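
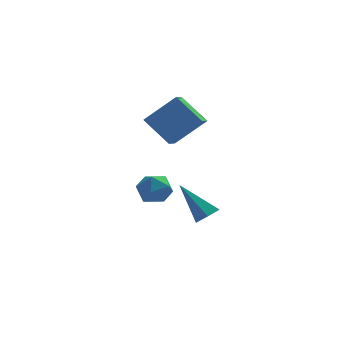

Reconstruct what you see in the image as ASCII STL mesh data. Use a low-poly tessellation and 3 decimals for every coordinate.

solid 
facet normal 0.567 -0.373 -0.734
outer loop
vertex 4.112 -2.963 0.034
vertex 3.602 -3.412 -0.132
vertex 3.625 -2.781 -0.435
endloop
endfacet
facet normal 0.261 0.960 0.101
outer loop
vertex 4.112 -2.963 0.034
vertex 3.625 -2.781 -0.435
vertex 2.438 -2.648 1.372
endloop
endfacet
facet normal 0.568 -0.373 -0.734
outer loop
vertex 3.625 -2.781 -0.435
vertex 3.602 -3.412 -0.132
vertex 3.115 -3.231 -0.601
endloop
endfacet
facet normal -0.529 0.747 -0.402
outer loop
vertex 3.625 -2.781 -0.435
vertex 3.115 -3.231 -0.601
vertex 2.438 -2.648 1.372
endloop
endfacet
facet normal 0.568 -0.372 -0.734
outer loop
vertex 3.115 -3.231 -0.601
vertex 3.602 -3.412 -0.132
vertex 3.092 -3.861 -0.299
endloop
endfacet
facet normal -0.950 -0.106 -0.294
outer loop
vertex 3.115 -3.231 -0.601
vertex 3.092 -3.861 -0.299
vertex 2.438 -2.648 1.372
endloop
endfacet
facet normal 0.568 -0.372 -0.734
outer loop
vertex 3.092 -3.861 -0.299
vertex 3.602 -3.412 -0.132
vertex 3.579 -4.043 0.17
endloop
endfacet
facet normal -0.583 -0.749 0.315
outer loop
vertex 3.092 -3.861 -0.299
vertex 3.579 -4.043 0.17
vertex 2.438 -2.648 1.372
endloop
endfacet
facet normal 0.567 -0.372 -0.735
outer loop
vertex 3.579 -4.043 0.17
vertex 3.602 -3.412 -0.132
vertex 4.089 -3.594 0.336
endloop
endfacet
facet normal 0.206 -0.537 0.818
outer loop
vertex 3.579 -4.043 0.17
vertex 4.089 -3.594 0.336
vertex 2.438 -2.648 1.372
endloop
endfacet
facet normal 0.567 -0.372 -0.735
outer loop
vertex 4.089 -3.594 0.336
vertex 3.602 -3.412 -0.132
vertex 4.112 -2.963 0.034
endloop
endfacet
facet normal 0.628 0.317 0.711
outer loop
vertex 4.089 -3.594 0.336
vertex 4.112 -2.963 0.034
vertex 2.438 -2.648 1.372
endloop
endfacet
facet normal -0.617 0.464 0.636
outer loop
vertex 2.429 1.34 4.998
vertex 2.72 2.242 4.622
vertex 0.976 1.249 3.656
endloop
endfacet
facet normal -0.285 -0.885 0.369
outer loop
vertex 2.08 0.418 2.518
vertex 2.429 1.34 4.998
vertex 0.976 1.249 3.656
endloop
endfacet
facet normal -0.617 0.464 0.636
outer loop
vertex 0.976 1.249 3.656
vertex 2.72 2.242 4.622
vertex 1.267 2.151 3.28
endloop
endfacet
facet normal -0.734 -0.046 -0.678
outer loop
vertex 1.267 2.151 3.28
vertex 2.08 0.418 2.518
vertex 0.976 1.249 3.656
endloop
endfacet
facet normal 0.734 0.046 0.678
outer loop
vertex 2.429 1.34 4.998
vertex 3.824 1.411 3.484
vertex 2.72 2.242 4.622
endloop
endfacet
facet normal -0.285 -0.885 0.369
outer loop
vertex 3.533 0.509 3.86
vertex 2.429 1.34 4.998
vertex 2.08 0.418 2.518
endloop
endfacet
facet normal 0.734 0.046 0.678
outer loop
vertex 3.533 0.509 3.86
vertex 3.824 1.411 3.484
vertex 2.429 1.34 4.998
endloop
endfacet
facet normal 0.285 0.885 -0.369
outer loop
vertex 2.72 2.242 4.622
vertex 3.824 1.411 3.484
vertex 1.267 2.151 3.28
endloop
endfacet
facet normal -0.734 -0.046 -0.678
outer loop
vertex 2.371 1.32 2.142
vertex 2.08 0.418 2.518
vertex 1.267 2.151 3.28
endloop
endfacet
facet normal 0.285 0.885 -0.369
outer loop
vertex 1.267 2.151 3.28
vertex 3.824 1.411 3.484
vertex 2.371 1.32 2.142
endloop
endfacet
facet normal 0.617 -0.464 -0.636
outer loop
vertex 2.371 1.32 2.142
vertex 3.533 0.509 3.86
vertex 2.08 0.418 2.518
endloop
endfacet
facet normal 0.617 -0.464 -0.636
outer loop
vertex 3.824 1.411 3.484
vertex 3.533 0.509 3.86
vertex 2.371 1.32 2.142
endloop
endfacet
facet normal -0.009 0.399 0.917
outer loop
vertex 1.067 3.079 -0.759
vertex 1.355 2.243 -0.393
vertex 2.001 2.892 -0.669
endloop
endfacet
facet normal 0.138 0.894 0.425
outer loop
vertex 1.067 3.079 -0.759
vertex 2.001 2.892 -0.669
vertex 1.672 3.319 -1.46
endloop
endfacet
facet normal -0.405 0.914 -0.036
outer loop
vertex 1.067 3.079 -0.759
vertex 1.672 3.319 -1.46
vertex 0.822 2.934 -1.672
endloop
endfacet
facet normal -0.887 0.430 0.170
outer loop
vertex 1.067 3.079 -0.759
vertex 0.822 2.934 -1.672
vertex 0.626 2.269 -1.012
endloop
endfacet
facet normal -0.641 0.112 0.759
outer loop
vertex 1.067 3.079 -0.759
vertex 0.626 2.269 -1.012
vertex 1.355 2.243 -0.393
endloop
endfacet
facet normal 0.722 0.688 0.071
outer loop
vertex 1.672 3.319 -1.46
vertex 2.001 2.892 -0.669
vertex 2.334 2.631 -1.528
endloop
endfacet
facet normal 0.485 -0.114 0.867
outer loop
vertex 2.001 2.892 -0.669
vertex 1.355 2.243 -0.393
vertex 2.138 1.966 -0.868
endloop
endfacet
facet normal -0.539 -0.579 0.611
outer loop
vertex 1.355 2.243 -0.393
vertex 0.626 2.269 -1.012
vertex 1.288 1.581 -1.08
endloop
endfacet
facet normal -0.937 -0.065 -0.344
outer loop
vertex 0.626 2.269 -1.012
vertex 0.822 2.934 -1.672
vertex 0.959 2.008 -1.871
endloop
endfacet
facet normal -0.157 0.719 -0.677
outer loop
vertex 0.822 2.934 -1.672
vertex 1.672 3.319 -1.46
vertex 1.605 2.657 -2.147
endloop
endfacet
facet normal 0.887 -0.430 -0.170
outer loop
vertex 1.893 1.821 -1.781
vertex 2.334 2.631 -1.528
vertex 2.138 1.966 -0.868
endloop
endfacet
facet normal 0.405 -0.914 0.036
outer loop
vertex 1.893 1.821 -1.781
vertex 2.138 1.966 -0.868
vertex 1.288 1.581 -1.08
endloop
endfacet
facet normal -0.138 -0.894 -0.425
outer loop
vertex 1.893 1.821 -1.781
vertex 1.288 1.581 -1.08
vertex 0.959 2.008 -1.871
endloop
endfacet
facet normal 0.009 -0.399 -0.917
outer loop
vertex 1.893 1.821 -1.781
vertex 0.959 2.008 -1.871
vertex 1.605 2.657 -2.147
endloop
endfacet
facet normal 0.641 -0.112 -0.759
outer loop
vertex 1.893 1.821 -1.781
vertex 1.605 2.657 -2.147
vertex 2.334 2.631 -1.528
endloop
endfacet
facet normal 0.937 0.065 0.344
outer loop
vertex 2.138 1.966 -0.868
vertex 2.334 2.631 -1.528
vertex 2.001 2.892 -0.669
endloop
endfacet
facet normal 0.157 -0.719 0.677
outer loop
vertex 1.288 1.581 -1.08
vertex 2.138 1.966 -0.868
vertex 1.355 2.243 -0.393
endloop
endfacet
facet normal -0.722 -0.688 -0.071
outer loop
vertex 0.959 2.008 -1.871
vertex 1.288 1.581 -1.08
vertex 0.626 2.269 -1.012
endloop
endfacet
facet normal -0.485 0.114 -0.867
outer loop
vertex 1.605 2.657 -2.147
vertex 0.959 2.008 -1.871
vertex 0.822 2.934 -1.672
endloop
endfacet
facet normal 0.539 0.579 -0.611
outer loop
vertex 2.334 2.631 -1.528
vertex 1.605 2.657 -2.147
vertex 1.672 3.319 -1.46
endloop
endfacet

endsolid


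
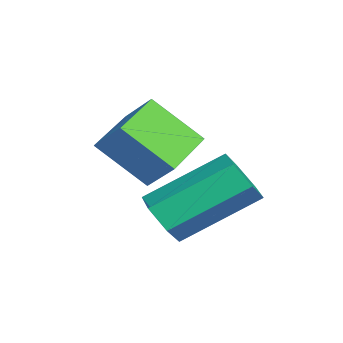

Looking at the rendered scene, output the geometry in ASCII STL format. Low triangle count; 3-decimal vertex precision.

solid 
facet normal 0.091 -0.840 -0.535
outer loop
vertex 1.581 -2.83 -1.045
vertex 0.875 -2.907 -1.044
vertex 1.191 -2.542 -1.564
endloop
endfacet
facet normal 0.831 0.359 -0.425
outer loop
vertex 1.581 -2.83 -1.045
vertex 1.191 -2.542 -1.564
vertex 1.391 -1.057 0.082
endloop
endfacet
facet normal 0.831 0.359 -0.425
outer loop
vertex 1.391 -1.057 0.082
vertex 1.191 -2.542 -1.564
vertex 1.001 -0.769 -0.437
endloop
endfacet
facet normal -0.089 0.841 0.534
outer loop
vertex 1.391 -1.057 0.082
vertex 1.001 -0.769 -0.437
vertex 0.685 -1.133 0.084
endloop
endfacet
facet normal 0.090 -0.840 -0.535
outer loop
vertex 1.191 -2.542 -1.564
vertex 0.875 -2.907 -1.044
vertex 0.486 -2.618 -1.563
endloop
endfacet
facet normal -0.058 0.531 -0.845
outer loop
vertex 1.191 -2.542 -1.564
vertex 0.486 -2.618 -1.563
vertex 1.001 -0.769 -0.437
endloop
endfacet
facet normal -0.060 0.531 -0.845
outer loop
vertex 1.001 -0.769 -0.437
vertex 0.486 -2.618 -1.563
vertex 0.296 -0.845 -0.435
endloop
endfacet
facet normal -0.089 0.841 0.534
outer loop
vertex 1.001 -0.769 -0.437
vertex 0.296 -0.845 -0.435
vertex 0.685 -1.133 0.084
endloop
endfacet
facet normal 0.089 -0.840 -0.535
outer loop
vertex 0.486 -2.618 -1.563
vertex 0.875 -2.907 -1.044
vertex 0.169 -2.983 -1.042
endloop
endfacet
facet normal -0.891 0.172 -0.421
outer loop
vertex 0.486 -2.618 -1.563
vertex 0.169 -2.983 -1.042
vertex 0.296 -0.845 -0.435
endloop
endfacet
facet normal -0.890 0.173 -0.422
outer loop
vertex 0.296 -0.845 -0.435
vertex 0.169 -2.983 -1.042
vertex -0.021 -1.21 0.085
endloop
endfacet
facet normal -0.091 0.840 0.534
outer loop
vertex 0.296 -0.845 -0.435
vertex -0.021 -1.21 0.085
vertex 0.685 -1.133 0.084
endloop
endfacet
facet normal 0.089 -0.841 -0.534
outer loop
vertex 0.169 -2.983 -1.042
vertex 0.875 -2.907 -1.044
vertex 0.559 -3.271 -0.523
endloop
endfacet
facet normal -0.831 -0.359 0.425
outer loop
vertex 0.169 -2.983 -1.042
vertex 0.559 -3.271 -0.523
vertex -0.021 -1.21 0.085
endloop
endfacet
facet normal -0.831 -0.359 0.425
outer loop
vertex -0.021 -1.21 0.085
vertex 0.559 -3.271 -0.523
vertex 0.369 -1.498 0.604
endloop
endfacet
facet normal -0.091 0.840 0.535
outer loop
vertex -0.021 -1.21 0.085
vertex 0.369 -1.498 0.604
vertex 0.685 -1.133 0.084
endloop
endfacet
facet normal 0.089 -0.841 -0.534
outer loop
vertex 0.559 -3.271 -0.523
vertex 0.875 -2.907 -1.044
vertex 1.264 -3.195 -0.525
endloop
endfacet
facet normal 0.060 -0.531 0.845
outer loop
vertex 0.559 -3.271 -0.523
vertex 1.264 -3.195 -0.525
vertex 0.369 -1.498 0.604
endloop
endfacet
facet normal 0.058 -0.531 0.845
outer loop
vertex 0.369 -1.498 0.604
vertex 1.264 -3.195 -0.525
vertex 1.074 -1.422 0.603
endloop
endfacet
facet normal -0.090 0.840 0.535
outer loop
vertex 0.369 -1.498 0.604
vertex 1.074 -1.422 0.603
vertex 0.685 -1.133 0.084
endloop
endfacet
facet normal 0.091 -0.840 -0.534
outer loop
vertex 1.264 -3.195 -0.525
vertex 0.875 -2.907 -1.044
vertex 1.581 -2.83 -1.045
endloop
endfacet
facet normal 0.890 -0.173 0.421
outer loop
vertex 1.264 -3.195 -0.525
vertex 1.581 -2.83 -1.045
vertex 1.074 -1.422 0.603
endloop
endfacet
facet normal 0.890 -0.172 0.421
outer loop
vertex 1.074 -1.422 0.603
vertex 1.581 -2.83 -1.045
vertex 1.391 -1.057 0.082
endloop
endfacet
facet normal -0.089 0.840 0.535
outer loop
vertex 1.074 -1.422 0.603
vertex 1.391 -1.057 0.082
vertex 0.685 -1.133 0.084
endloop
endfacet
facet normal -0.545 -0.491 -0.680
outer loop
vertex -0.825 -4.205 0.444
vertex -1.989 -3.451 0.832
vertex -0.465 -3.083 -0.654
endloop
endfacet
facet normal 0.808 -0.524 -0.270
outer loop
vertex 0.129 -2.549 0.088
vertex -0.825 -4.205 0.444
vertex -0.465 -3.083 -0.654
endloop
endfacet
facet normal -0.545 -0.491 -0.680
outer loop
vertex -0.465 -3.083 -0.654
vertex -1.989 -3.451 0.832
vertex -1.629 -2.33 -0.265
endloop
endfacet
facet normal 0.224 0.697 -0.681
outer loop
vertex -1.629 -2.33 -0.265
vertex 0.129 -2.549 0.088
vertex -0.465 -3.083 -0.654
endloop
endfacet
facet normal -0.224 -0.697 0.681
outer loop
vertex -0.825 -4.205 0.444
vertex -1.395 -2.917 1.574
vertex -1.989 -3.451 0.832
endloop
endfacet
facet normal 0.808 -0.524 -0.270
outer loop
vertex -0.231 -3.67 1.185
vertex -0.825 -4.205 0.444
vertex 0.129 -2.549 0.088
endloop
endfacet
facet normal -0.223 -0.697 0.682
outer loop
vertex -0.231 -3.67 1.185
vertex -1.395 -2.917 1.574
vertex -0.825 -4.205 0.444
endloop
endfacet
facet normal -0.808 0.524 0.270
outer loop
vertex -1.989 -3.451 0.832
vertex -1.395 -2.917 1.574
vertex -1.629 -2.33 -0.265
endloop
endfacet
facet normal 0.224 0.696 -0.682
outer loop
vertex -1.035 -1.795 0.476
vertex 0.129 -2.549 0.088
vertex -1.629 -2.33 -0.265
endloop
endfacet
facet normal -0.808 0.523 0.270
outer loop
vertex -1.629 -2.33 -0.265
vertex -1.395 -2.917 1.574
vertex -1.035 -1.795 0.476
endloop
endfacet
facet normal 0.545 0.491 0.680
outer loop
vertex -1.035 -1.795 0.476
vertex -0.231 -3.67 1.185
vertex 0.129 -2.549 0.088
endloop
endfacet
facet normal 0.545 0.491 0.680
outer loop
vertex -1.395 -2.917 1.574
vertex -0.231 -3.67 1.185
vertex -1.035 -1.795 0.476
endloop
endfacet

endsolid


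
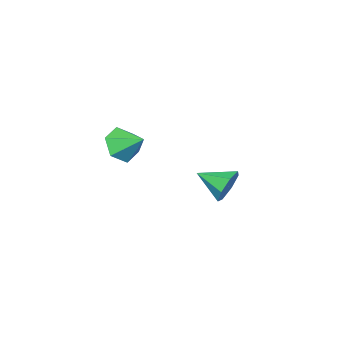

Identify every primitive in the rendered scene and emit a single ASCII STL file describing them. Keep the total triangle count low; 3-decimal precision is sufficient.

solid 
facet normal 0.152 -0.847 -0.509
outer loop
vertex 1.487 -3.46 1.035
vertex 0.682 -3.723 1.232
vertex 0.824 -3.262 0.508
endloop
endfacet
facet normal 0.454 0.855 -0.250
outer loop
vertex 1.487 -3.46 1.035
vertex 0.824 -3.262 0.508
vertex 0.498 -2.697 1.848
endloop
endfacet
facet normal 0.152 -0.847 -0.510
outer loop
vertex 0.824 -3.262 0.508
vertex 0.682 -3.723 1.232
vertex 0.018 -3.525 0.705
endloop
endfacet
facet normal -0.374 0.819 -0.436
outer loop
vertex 0.824 -3.262 0.508
vertex 0.018 -3.525 0.705
vertex 0.498 -2.697 1.848
endloop
endfacet
facet normal 0.151 -0.848 -0.508
outer loop
vertex 0.018 -3.525 0.705
vertex 0.682 -3.723 1.232
vertex -0.124 -3.985 1.43
endloop
endfacet
facet normal -0.908 0.411 0.083
outer loop
vertex 0.018 -3.525 0.705
vertex -0.124 -3.985 1.43
vertex 0.498 -2.697 1.848
endloop
endfacet
facet normal 0.151 -0.848 -0.508
outer loop
vertex -0.124 -3.985 1.43
vertex 0.682 -3.723 1.232
vertex 0.539 -4.183 1.957
endloop
endfacet
facet normal -0.614 0.041 0.788
outer loop
vertex -0.124 -3.985 1.43
vertex 0.539 -4.183 1.957
vertex 0.498 -2.697 1.848
endloop
endfacet
facet normal 0.151 -0.848 -0.508
outer loop
vertex 0.539 -4.183 1.957
vertex 0.682 -3.723 1.232
vertex 1.345 -3.921 1.759
endloop
endfacet
facet normal 0.214 0.077 0.974
outer loop
vertex 0.539 -4.183 1.957
vertex 1.345 -3.921 1.759
vertex 0.498 -2.697 1.848
endloop
endfacet
facet normal 0.152 -0.847 -0.509
outer loop
vertex 1.345 -3.921 1.759
vertex 0.682 -3.723 1.232
vertex 1.487 -3.46 1.035
endloop
endfacet
facet normal 0.747 0.484 0.455
outer loop
vertex 1.345 -3.921 1.759
vertex 1.487 -3.46 1.035
vertex 0.498 -2.697 1.848
endloop
endfacet
facet normal -0.373 0.869 -0.324
outer loop
vertex -3.878 -2.524 -1.832
vertex -4.181 -2.92 -2.545
vertex -4.577 -2.804 -1.779
endloop
endfacet
facet normal 0.125 -0.126 0.984
outer loop
vertex -3.878 -2.524 -1.832
vertex -4.577 -2.804 -1.779
vertex -3.639 -4.18 -2.075
endloop
endfacet
facet normal -0.374 0.869 -0.325
outer loop
vertex -4.577 -2.804 -1.779
vertex -4.181 -2.92 -2.545
vertex -4.978 -3.172 -2.302
endloop
endfacet
facet normal -0.491 -0.490 0.721
outer loop
vertex -4.577 -2.804 -1.779
vertex -4.978 -3.172 -2.302
vertex -3.639 -4.18 -2.075
endloop
endfacet
facet normal -0.374 0.869 -0.324
outer loop
vertex -4.978 -3.172 -2.302
vertex -4.181 -2.92 -2.545
vertex -4.779 -3.35 -3.009
endloop
endfacet
facet normal -0.604 -0.796 0.030
outer loop
vertex -4.978 -3.172 -2.302
vertex -4.779 -3.35 -3.009
vertex -3.639 -4.18 -2.075
endloop
endfacet
facet normal -0.374 0.869 -0.324
outer loop
vertex -4.779 -3.35 -3.009
vertex -4.181 -2.92 -2.545
vertex -4.13 -3.204 -3.366
endloop
endfacet
facet normal -0.129 -0.814 -0.566
outer loop
vertex -4.779 -3.35 -3.009
vertex -4.13 -3.204 -3.366
vertex -3.639 -4.18 -2.075
endloop
endfacet
facet normal -0.374 0.869 -0.324
outer loop
vertex -4.13 -3.204 -3.366
vertex -4.181 -2.92 -2.545
vertex -3.52 -2.844 -3.105
endloop
endfacet
facet normal 0.578 -0.530 -0.620
outer loop
vertex -4.13 -3.204 -3.366
vertex -3.52 -2.844 -3.105
vertex -3.639 -4.18 -2.075
endloop
endfacet
facet normal -0.374 0.869 -0.324
outer loop
vertex -3.52 -2.844 -3.105
vertex -4.181 -2.92 -2.545
vertex -3.408 -2.541 -2.422
endloop
endfacet
facet normal 0.983 -0.158 -0.091
outer loop
vertex -3.52 -2.844 -3.105
vertex -3.408 -2.541 -2.422
vertex -3.639 -4.18 -2.075
endloop
endfacet
facet normal -0.375 0.869 -0.323
outer loop
vertex -3.408 -2.541 -2.422
vertex -4.181 -2.92 -2.545
vertex -3.878 -2.524 -1.832
endloop
endfacet
facet normal 0.782 0.022 0.623
outer loop
vertex -3.408 -2.541 -2.422
vertex -3.878 -2.524 -1.832
vertex -3.639 -4.18 -2.075
endloop
endfacet

endsolid


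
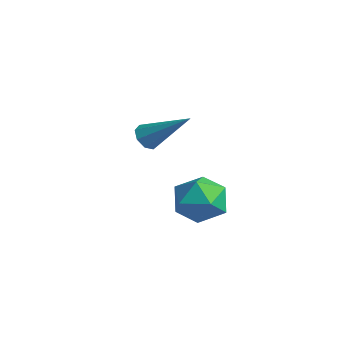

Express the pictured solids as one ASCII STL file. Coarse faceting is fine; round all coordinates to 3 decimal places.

solid 
facet normal -0.025 0.406 0.914
outer loop
vertex -0.752 2.671 3.162
vertex -0.056 1.907 3.52
vertex 0.326 2.847 3.113
endloop
endfacet
facet normal -0.129 0.902 0.412
outer loop
vertex -0.752 2.671 3.162
vertex 0.326 2.847 3.113
vertex -0.314 3.138 2.276
endloop
endfacet
facet normal -0.701 0.713 0.029
outer loop
vertex -0.752 2.671 3.162
vertex -0.314 3.138 2.276
vertex -1.092 2.377 2.165
endloop
endfacet
facet normal -0.950 0.098 0.295
outer loop
vertex -0.752 2.671 3.162
vertex -1.092 2.377 2.165
vertex -0.932 1.617 2.934
endloop
endfacet
facet normal -0.533 -0.091 0.841
outer loop
vertex -0.752 2.671 3.162
vertex -0.932 1.617 2.934
vertex -0.056 1.907 3.52
endloop
endfacet
facet normal 0.438 0.899 -0.022
outer loop
vertex -0.314 3.138 2.276
vertex 0.326 2.847 3.113
vertex 0.652 2.663 2.086
endloop
endfacet
facet normal 0.606 0.096 0.790
outer loop
vertex 0.326 2.847 3.113
vertex -0.056 1.907 3.52
vertex 0.812 1.903 2.855
endloop
endfacet
facet normal -0.216 -0.708 0.673
outer loop
vertex -0.056 1.907 3.52
vertex -0.932 1.617 2.934
vertex 0.034 1.142 2.744
endloop
endfacet
facet normal -0.891 -0.401 -0.211
outer loop
vertex -0.932 1.617 2.934
vertex -1.092 2.377 2.165
vertex -0.606 1.433 1.907
endloop
endfacet
facet normal -0.488 0.593 -0.641
outer loop
vertex -1.092 2.377 2.165
vertex -0.314 3.138 2.276
vertex -0.224 2.373 1.5
endloop
endfacet
facet normal 0.950 -0.098 -0.295
outer loop
vertex 0.472 1.609 1.858
vertex 0.652 2.663 2.086
vertex 0.812 1.903 2.855
endloop
endfacet
facet normal 0.701 -0.713 -0.029
outer loop
vertex 0.472 1.609 1.858
vertex 0.812 1.903 2.855
vertex 0.034 1.142 2.744
endloop
endfacet
facet normal 0.129 -0.902 -0.412
outer loop
vertex 0.472 1.609 1.858
vertex 0.034 1.142 2.744
vertex -0.606 1.433 1.907
endloop
endfacet
facet normal 0.025 -0.406 -0.914
outer loop
vertex 0.472 1.609 1.858
vertex -0.606 1.433 1.907
vertex -0.224 2.373 1.5
endloop
endfacet
facet normal 0.533 0.091 -0.841
outer loop
vertex 0.472 1.609 1.858
vertex -0.224 2.373 1.5
vertex 0.652 2.663 2.086
endloop
endfacet
facet normal 0.891 0.401 0.211
outer loop
vertex 0.812 1.903 2.855
vertex 0.652 2.663 2.086
vertex 0.326 2.847 3.113
endloop
endfacet
facet normal 0.488 -0.593 0.641
outer loop
vertex 0.034 1.142 2.744
vertex 0.812 1.903 2.855
vertex -0.056 1.907 3.52
endloop
endfacet
facet normal -0.438 -0.899 0.022
outer loop
vertex -0.606 1.433 1.907
vertex 0.034 1.142 2.744
vertex -0.932 1.617 2.934
endloop
endfacet
facet normal -0.606 -0.096 -0.790
outer loop
vertex -0.224 2.373 1.5
vertex -0.606 1.433 1.907
vertex -1.092 2.377 2.165
endloop
endfacet
facet normal 0.216 0.708 -0.673
outer loop
vertex 0.652 2.663 2.086
vertex -0.224 2.373 1.5
vertex -0.314 3.138 2.276
endloop
endfacet
facet normal -0.657 -0.437 -0.614
outer loop
vertex -4.172 2.504 3.049
vertex -4.613 2.866 3.263
vertex -4.21 2.901 2.807
endloop
endfacet
facet normal 0.890 -0.172 -0.421
outer loop
vertex -4.172 2.504 3.049
vertex -4.21 2.901 2.807
vertex -3.187 3.814 4.597
endloop
endfacet
facet normal -0.657 -0.437 -0.614
outer loop
vertex -4.21 2.901 2.807
vertex -4.613 2.866 3.263
vertex -4.484 3.278 2.832
endloop
endfacet
facet normal 0.623 0.493 -0.607
outer loop
vertex -4.21 2.901 2.807
vertex -4.484 3.278 2.832
vertex -3.187 3.814 4.597
endloop
endfacet
facet normal -0.657 -0.437 -0.614
outer loop
vertex -4.484 3.278 2.832
vertex -4.613 2.866 3.263
vertex -4.834 3.414 3.11
endloop
endfacet
facet normal 0.087 0.934 -0.347
outer loop
vertex -4.484 3.278 2.832
vertex -4.834 3.414 3.11
vertex -3.187 3.814 4.597
endloop
endfacet
facet normal -0.658 -0.437 -0.613
outer loop
vertex -4.834 3.414 3.11
vertex -4.613 2.866 3.263
vertex -5.054 3.229 3.478
endloop
endfacet
facet normal -0.403 0.891 0.207
outer loop
vertex -4.834 3.414 3.11
vertex -5.054 3.229 3.478
vertex -3.187 3.814 4.597
endloop
endfacet
facet normal -0.658 -0.437 -0.613
outer loop
vertex -5.054 3.229 3.478
vertex -4.613 2.866 3.263
vertex -5.016 2.832 3.72
endloop
endfacet
facet normal -0.560 0.391 0.730
outer loop
vertex -5.054 3.229 3.478
vertex -5.016 2.832 3.72
vertex -3.187 3.814 4.597
endloop
endfacet
facet normal -0.659 -0.435 -0.613
outer loop
vertex -5.016 2.832 3.72
vertex -4.613 2.866 3.263
vertex -4.742 2.454 3.694
endloop
endfacet
facet normal -0.292 -0.275 0.916
outer loop
vertex -5.016 2.832 3.72
vertex -4.742 2.454 3.694
vertex -3.187 3.814 4.597
endloop
endfacet
facet normal -0.657 -0.437 -0.614
outer loop
vertex -4.742 2.454 3.694
vertex -4.613 2.866 3.263
vertex -4.393 2.319 3.417
endloop
endfacet
facet normal 0.244 -0.714 0.656
outer loop
vertex -4.742 2.454 3.694
vertex -4.393 2.319 3.417
vertex -3.187 3.814 4.597
endloop
endfacet
facet normal -0.657 -0.437 -0.614
outer loop
vertex -4.393 2.319 3.417
vertex -4.613 2.866 3.263
vertex -4.172 2.504 3.049
endloop
endfacet
facet normal 0.733 -0.672 0.102
outer loop
vertex -4.393 2.319 3.417
vertex -4.172 2.504 3.049
vertex -3.187 3.814 4.597
endloop
endfacet

endsolid


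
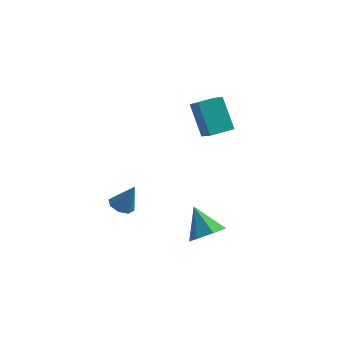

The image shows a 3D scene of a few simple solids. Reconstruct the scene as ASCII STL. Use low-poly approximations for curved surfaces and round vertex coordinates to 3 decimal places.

solid 
facet normal 0.525 -0.467 -0.711
outer loop
vertex 2.144 -3.862 -0.822
vertex 1.395 -3.96 -1.311
vertex 1.987 -3.281 -1.32
endloop
endfacet
facet normal 0.496 0.639 0.589
outer loop
vertex 2.144 -3.862 -0.822
vertex 1.987 -3.281 -1.32
vertex 0.565 -3.22 -0.189
endloop
endfacet
facet normal 0.526 -0.468 -0.710
outer loop
vertex 1.987 -3.281 -1.32
vertex 1.395 -3.96 -1.311
vertex 1.384 -3.212 -1.812
endloop
endfacet
facet normal 0.078 0.996 0.044
outer loop
vertex 1.987 -3.281 -1.32
vertex 1.384 -3.212 -1.812
vertex 0.565 -3.22 -0.189
endloop
endfacet
facet normal 0.526 -0.468 -0.710
outer loop
vertex 1.384 -3.212 -1.812
vertex 1.395 -3.96 -1.311
vertex 0.79 -3.705 -1.927
endloop
endfacet
facet normal -0.578 0.764 -0.288
outer loop
vertex 1.384 -3.212 -1.812
vertex 0.79 -3.705 -1.927
vertex 0.565 -3.22 -0.189
endloop
endfacet
facet normal 0.526 -0.468 -0.710
outer loop
vertex 0.79 -3.705 -1.927
vertex 1.395 -3.96 -1.311
vertex 0.651 -4.39 -1.578
endloop
endfacet
facet normal -0.980 0.118 -0.160
outer loop
vertex 0.79 -3.705 -1.927
vertex 0.651 -4.39 -1.578
vertex 0.565 -3.22 -0.189
endloop
endfacet
facet normal 0.525 -0.467 -0.711
outer loop
vertex 0.651 -4.39 -1.578
vertex 1.395 -3.96 -1.311
vertex 1.073 -4.751 -1.029
endloop
endfacet
facet normal -0.825 -0.457 0.334
outer loop
vertex 0.651 -4.39 -1.578
vertex 1.073 -4.751 -1.029
vertex 0.565 -3.22 -0.189
endloop
endfacet
facet normal 0.526 -0.467 -0.710
outer loop
vertex 1.073 -4.751 -1.029
vertex 1.395 -3.96 -1.311
vertex 1.737 -4.516 -0.692
endloop
endfacet
facet normal -0.230 -0.526 0.819
outer loop
vertex 1.073 -4.751 -1.029
vertex 1.737 -4.516 -0.692
vertex 0.565 -3.22 -0.189
endloop
endfacet
facet normal 0.525 -0.468 -0.711
outer loop
vertex 1.737 -4.516 -0.692
vertex 1.395 -3.96 -1.311
vertex 2.144 -3.862 -0.822
endloop
endfacet
facet normal 0.359 -0.038 0.933
outer loop
vertex 1.737 -4.516 -0.692
vertex 2.144 -3.862 -0.822
vertex 0.565 -3.22 -0.189
endloop
endfacet
facet normal -0.562 0.594 -0.575
outer loop
vertex -0.853 1.857 2.797
vertex 0.062 2.723 2.798
vertex -0.116 1.081 1.276
endloop
endfacet
facet normal -0.726 -0.688 -0.001
outer loop
vertex 0.418 0.517 1.822
vertex -0.853 1.857 2.797
vertex -0.116 1.081 1.276
endloop
endfacet
facet normal -0.562 0.594 -0.575
outer loop
vertex -0.116 1.081 1.276
vertex 0.062 2.723 2.798
vertex 0.799 1.947 1.277
endloop
endfacet
facet normal 0.396 -0.417 -0.818
outer loop
vertex 0.799 1.947 1.277
vertex 0.418 0.517 1.822
vertex -0.116 1.081 1.276
endloop
endfacet
facet normal -0.396 0.417 0.818
outer loop
vertex -0.853 1.857 2.797
vertex 0.596 2.159 3.344
vertex 0.062 2.723 2.798
endloop
endfacet
facet normal -0.726 -0.688 -0.001
outer loop
vertex -0.319 1.293 3.343
vertex -0.853 1.857 2.797
vertex 0.418 0.517 1.822
endloop
endfacet
facet normal -0.396 0.417 0.818
outer loop
vertex -0.319 1.293 3.343
vertex 0.596 2.159 3.344
vertex -0.853 1.857 2.797
endloop
endfacet
facet normal 0.726 0.688 0.001
outer loop
vertex 0.062 2.723 2.798
vertex 0.596 2.159 3.344
vertex 0.799 1.947 1.277
endloop
endfacet
facet normal 0.396 -0.417 -0.818
outer loop
vertex 1.333 1.383 1.823
vertex 0.418 0.517 1.822
vertex 0.799 1.947 1.277
endloop
endfacet
facet normal 0.726 0.688 0.001
outer loop
vertex 0.799 1.947 1.277
vertex 0.596 2.159 3.344
vertex 1.333 1.383 1.823
endloop
endfacet
facet normal 0.562 -0.594 0.575
outer loop
vertex 1.333 1.383 1.823
vertex -0.319 1.293 3.343
vertex 0.418 0.517 1.822
endloop
endfacet
facet normal 0.562 -0.594 0.575
outer loop
vertex 0.596 2.159 3.344
vertex -0.319 1.293 3.343
vertex 1.333 1.383 1.823
endloop
endfacet
facet normal -0.421 -0.100 -0.901
outer loop
vertex -2.671 -2.244 -2.07
vertex -3.119 -1.801 -1.91
vertex -2.531 -1.781 -2.187
endloop
endfacet
facet normal 0.958 -0.286 0.016
outer loop
vertex -2.671 -2.244 -2.07
vertex -2.531 -1.781 -2.187
vertex -2.521 -1.659 -0.63
endloop
endfacet
facet normal -0.421 -0.100 -0.901
outer loop
vertex -2.531 -1.781 -2.187
vertex -3.119 -1.801 -1.91
vertex -2.736 -1.33 -2.141
endloop
endfacet
facet normal 0.908 0.417 -0.038
outer loop
vertex -2.531 -1.781 -2.187
vertex -2.736 -1.33 -2.141
vertex -2.521 -1.659 -0.63
endloop
endfacet
facet normal -0.421 -0.100 -0.901
outer loop
vertex -2.736 -1.33 -2.141
vertex -3.119 -1.801 -1.91
vertex -3.165 -1.154 -1.96
endloop
endfacet
facet normal 0.424 0.896 0.135
outer loop
vertex -2.736 -1.33 -2.141
vertex -3.165 -1.154 -1.96
vertex -2.521 -1.659 -0.63
endloop
endfacet
facet normal -0.421 -0.100 -0.902
outer loop
vertex -3.165 -1.154 -1.96
vertex -3.119 -1.801 -1.91
vertex -3.567 -1.358 -1.75
endloop
endfacet
facet normal -0.216 0.874 0.436
outer loop
vertex -3.165 -1.154 -1.96
vertex -3.567 -1.358 -1.75
vertex -2.521 -1.659 -0.63
endloop
endfacet
facet normal -0.421 -0.100 -0.901
outer loop
vertex -3.567 -1.358 -1.75
vertex -3.119 -1.801 -1.91
vertex -3.707 -1.821 -1.633
endloop
endfacet
facet normal -0.630 0.364 0.686
outer loop
vertex -3.567 -1.358 -1.75
vertex -3.707 -1.821 -1.633
vertex -2.521 -1.659 -0.63
endloop
endfacet
facet normal -0.421 -0.100 -0.901
outer loop
vertex -3.707 -1.821 -1.633
vertex -3.119 -1.801 -1.91
vertex -3.502 -2.272 -1.679
endloop
endfacet
facet normal -0.580 -0.339 0.741
outer loop
vertex -3.707 -1.821 -1.633
vertex -3.502 -2.272 -1.679
vertex -2.521 -1.659 -0.63
endloop
endfacet
facet normal -0.421 -0.100 -0.902
outer loop
vertex -3.502 -2.272 -1.679
vertex -3.119 -1.801 -1.91
vertex -3.073 -2.447 -1.86
endloop
endfacet
facet normal -0.095 -0.818 0.567
outer loop
vertex -3.502 -2.272 -1.679
vertex -3.073 -2.447 -1.86
vertex -2.521 -1.659 -0.63
endloop
endfacet
facet normal -0.421 -0.100 -0.902
outer loop
vertex -3.073 -2.447 -1.86
vertex -3.119 -1.801 -1.91
vertex -2.671 -2.244 -2.07
endloop
endfacet
facet normal 0.542 -0.797 0.267
outer loop
vertex -3.073 -2.447 -1.86
vertex -2.671 -2.244 -2.07
vertex -2.521 -1.659 -0.63
endloop
endfacet

endsolid


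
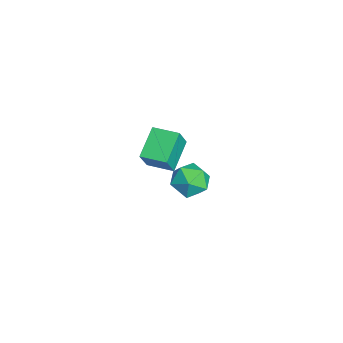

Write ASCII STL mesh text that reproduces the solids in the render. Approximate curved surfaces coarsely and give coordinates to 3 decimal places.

solid 
facet normal 0.363 0.017 0.932
outer loop
vertex -2.025 2.284 -2.262
vertex -2.249 1.09 -2.153
vertex -1.172 1.472 -2.579
endloop
endfacet
facet normal 0.681 0.510 0.526
outer loop
vertex -2.025 2.284 -2.262
vertex -1.172 1.472 -2.579
vertex -1.369 2.454 -3.276
endloop
endfacet
facet normal 0.176 0.946 0.272
outer loop
vertex -2.025 2.284 -2.262
vertex -1.369 2.454 -3.276
vertex -2.568 2.678 -3.28
endloop
endfacet
facet normal -0.453 0.723 0.522
outer loop
vertex -2.025 2.284 -2.262
vertex -2.568 2.678 -3.28
vertex -3.112 1.836 -2.586
endloop
endfacet
facet normal -0.338 0.148 0.929
outer loop
vertex -2.025 2.284 -2.262
vertex -3.112 1.836 -2.586
vertex -2.249 1.09 -2.153
endloop
endfacet
facet normal 0.984 0.177 -0.029
outer loop
vertex -1.369 2.454 -3.276
vertex -1.172 1.472 -2.579
vertex -1.188 1.364 -3.794
endloop
endfacet
facet normal 0.469 -0.621 0.628
outer loop
vertex -1.172 1.472 -2.579
vertex -2.249 1.09 -2.153
vertex -1.732 0.522 -3.1
endloop
endfacet
facet normal -0.666 -0.408 0.625
outer loop
vertex -2.249 1.09 -2.153
vertex -3.112 1.836 -2.586
vertex -2.931 0.746 -3.104
endloop
endfacet
facet normal -0.852 0.522 -0.035
outer loop
vertex -3.112 1.836 -2.586
vertex -2.568 2.678 -3.28
vertex -3.128 1.728 -3.801
endloop
endfacet
facet normal 0.166 0.883 -0.439
outer loop
vertex -2.568 2.678 -3.28
vertex -1.369 2.454 -3.276
vertex -2.051 2.11 -4.227
endloop
endfacet
facet normal 0.453 -0.723 -0.522
outer loop
vertex -2.275 0.916 -4.118
vertex -1.188 1.364 -3.794
vertex -1.732 0.522 -3.1
endloop
endfacet
facet normal -0.176 -0.946 -0.272
outer loop
vertex -2.275 0.916 -4.118
vertex -1.732 0.522 -3.1
vertex -2.931 0.746 -3.104
endloop
endfacet
facet normal -0.681 -0.510 -0.526
outer loop
vertex -2.275 0.916 -4.118
vertex -2.931 0.746 -3.104
vertex -3.128 1.728 -3.801
endloop
endfacet
facet normal -0.363 -0.017 -0.932
outer loop
vertex -2.275 0.916 -4.118
vertex -3.128 1.728 -3.801
vertex -2.051 2.11 -4.227
endloop
endfacet
facet normal 0.338 -0.148 -0.929
outer loop
vertex -2.275 0.916 -4.118
vertex -2.051 2.11 -4.227
vertex -1.188 1.364 -3.794
endloop
endfacet
facet normal 0.852 -0.522 0.035
outer loop
vertex -1.732 0.522 -3.1
vertex -1.188 1.364 -3.794
vertex -1.172 1.472 -2.579
endloop
endfacet
facet normal -0.166 -0.883 0.439
outer loop
vertex -2.931 0.746 -3.104
vertex -1.732 0.522 -3.1
vertex -2.249 1.09 -2.153
endloop
endfacet
facet normal -0.984 -0.177 0.029
outer loop
vertex -3.128 1.728 -3.801
vertex -2.931 0.746 -3.104
vertex -3.112 1.836 -2.586
endloop
endfacet
facet normal -0.469 0.621 -0.628
outer loop
vertex -2.051 2.11 -4.227
vertex -3.128 1.728 -3.801
vertex -2.568 2.678 -3.28
endloop
endfacet
facet normal 0.666 0.408 -0.625
outer loop
vertex -1.188 1.364 -3.794
vertex -2.051 2.11 -4.227
vertex -1.369 2.454 -3.276
endloop
endfacet
facet normal -0.442 0.252 -0.861
outer loop
vertex 0.459 -0.117 3.042
vertex 1.118 1.207 3.091
vertex 1.946 -0.822 2.072
endloop
endfacet
facet normal -0.446 -0.895 -0.033
outer loop
vertex 2.622 -1.207 3.389
vertex 0.459 -0.117 3.042
vertex 1.946 -0.822 2.072
endloop
endfacet
facet normal -0.442 0.252 -0.861
outer loop
vertex 1.946 -0.822 2.072
vertex 1.118 1.207 3.091
vertex 2.605 0.502 2.121
endloop
endfacet
facet normal 0.779 -0.369 -0.508
outer loop
vertex 2.605 0.502 2.121
vertex 2.622 -1.207 3.389
vertex 1.946 -0.822 2.072
endloop
endfacet
facet normal -0.779 0.369 0.508
outer loop
vertex 0.459 -0.117 3.042
vertex 1.794 0.822 4.408
vertex 1.118 1.207 3.091
endloop
endfacet
facet normal -0.446 -0.895 -0.033
outer loop
vertex 1.135 -0.502 4.359
vertex 0.459 -0.117 3.042
vertex 2.622 -1.207 3.389
endloop
endfacet
facet normal -0.779 0.369 0.508
outer loop
vertex 1.135 -0.502 4.359
vertex 1.794 0.822 4.408
vertex 0.459 -0.117 3.042
endloop
endfacet
facet normal 0.446 0.895 0.033
outer loop
vertex 1.118 1.207 3.091
vertex 1.794 0.822 4.408
vertex 2.605 0.502 2.121
endloop
endfacet
facet normal 0.779 -0.369 -0.508
outer loop
vertex 3.281 0.117 3.438
vertex 2.622 -1.207 3.389
vertex 2.605 0.502 2.121
endloop
endfacet
facet normal 0.446 0.895 0.033
outer loop
vertex 2.605 0.502 2.121
vertex 1.794 0.822 4.408
vertex 3.281 0.117 3.438
endloop
endfacet
facet normal 0.442 -0.252 0.861
outer loop
vertex 3.281 0.117 3.438
vertex 1.135 -0.502 4.359
vertex 2.622 -1.207 3.389
endloop
endfacet
facet normal 0.442 -0.252 0.861
outer loop
vertex 1.794 0.822 4.408
vertex 1.135 -0.502 4.359
vertex 3.281 0.117 3.438
endloop
endfacet

endsolid


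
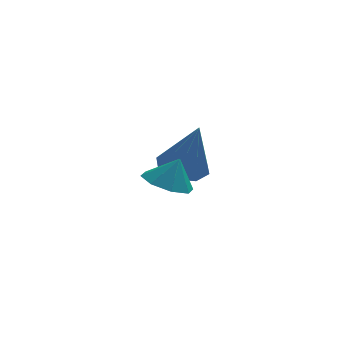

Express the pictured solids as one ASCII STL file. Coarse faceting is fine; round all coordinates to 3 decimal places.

solid 
facet normal -0.390 -0.063 -0.919
outer loop
vertex -0.953 -2.105 0.01
vertex -1.727 -2.072 0.336
vertex -1.173 -1.503 0.062
endloop
endfacet
facet normal 0.915 0.313 0.253
outer loop
vertex -0.953 -2.105 0.01
vertex -1.173 -1.503 0.062
vertex -1.333 -2.008 1.264
endloop
endfacet
facet normal -0.389 -0.063 -0.919
outer loop
vertex -1.173 -1.503 0.062
vertex -1.727 -2.072 0.336
vertex -1.717 -1.234 0.274
endloop
endfacet
facet normal 0.526 0.757 0.388
outer loop
vertex -1.173 -1.503 0.062
vertex -1.717 -1.234 0.274
vertex -1.333 -2.008 1.264
endloop
endfacet
facet normal -0.389 -0.063 -0.919
outer loop
vertex -1.717 -1.234 0.274
vertex -1.727 -2.072 0.336
vertex -2.267 -1.457 0.522
endloop
endfacet
facet normal -0.035 0.781 0.624
outer loop
vertex -1.717 -1.234 0.274
vertex -2.267 -1.457 0.522
vertex -1.333 -2.008 1.264
endloop
endfacet
facet normal -0.390 -0.065 -0.919
outer loop
vertex -2.267 -1.457 0.522
vertex -1.727 -2.072 0.336
vertex -2.5 -2.04 0.662
endloop
endfacet
facet normal -0.434 0.371 0.821
outer loop
vertex -2.267 -1.457 0.522
vertex -2.5 -2.04 0.662
vertex -1.333 -2.008 1.264
endloop
endfacet
facet normal -0.390 -0.063 -0.919
outer loop
vertex -2.5 -2.04 0.662
vertex -1.727 -2.072 0.336
vertex -2.28 -2.641 0.61
endloop
endfacet
facet normal -0.440 -0.236 0.866
outer loop
vertex -2.5 -2.04 0.662
vertex -2.28 -2.641 0.61
vertex -1.333 -2.008 1.264
endloop
endfacet
facet normal -0.390 -0.064 -0.919
outer loop
vertex -2.28 -2.641 0.61
vertex -1.727 -2.072 0.336
vertex -1.736 -2.91 0.398
endloop
endfacet
facet normal -0.051 -0.680 0.732
outer loop
vertex -2.28 -2.641 0.61
vertex -1.736 -2.91 0.398
vertex -1.333 -2.008 1.264
endloop
endfacet
facet normal -0.389 -0.064 -0.919
outer loop
vertex -1.736 -2.91 0.398
vertex -1.727 -2.072 0.336
vertex -1.186 -2.687 0.15
endloop
endfacet
facet normal 0.509 -0.704 0.496
outer loop
vertex -1.736 -2.91 0.398
vertex -1.186 -2.687 0.15
vertex -1.333 -2.008 1.264
endloop
endfacet
facet normal -0.390 -0.065 -0.919
outer loop
vertex -1.186 -2.687 0.15
vertex -1.727 -2.072 0.336
vertex -0.953 -2.105 0.01
endloop
endfacet
facet normal 0.909 -0.292 0.298
outer loop
vertex -1.186 -2.687 0.15
vertex -0.953 -2.105 0.01
vertex -1.333 -2.008 1.264
endloop
endfacet
facet normal -0.196 0.292 -0.936
outer loop
vertex 0.129 1.705 -0.858
vertex -0.695 1.375 -0.788
vertex -0.316 2.163 -0.622
endloop
endfacet
facet normal 0.752 0.526 0.398
outer loop
vertex 0.129 1.705 -0.858
vertex -0.316 2.163 -0.622
vertex -0.285 0.765 1.168
endloop
endfacet
facet normal -0.196 0.292 -0.936
outer loop
vertex -0.316 2.163 -0.622
vertex -0.695 1.375 -0.788
vertex -0.983 2.16 -0.483
endloop
endfacet
facet normal 0.123 0.783 0.609
outer loop
vertex -0.316 2.163 -0.622
vertex -0.983 2.16 -0.483
vertex -0.285 0.765 1.168
endloop
endfacet
facet normal -0.195 0.292 -0.936
outer loop
vertex -0.983 2.16 -0.483
vertex -0.695 1.375 -0.788
vertex -1.481 1.697 -0.524
endloop
endfacet
facet normal -0.537 0.519 0.665
outer loop
vertex -0.983 2.16 -0.483
vertex -1.481 1.697 -0.524
vertex -0.285 0.765 1.168
endloop
endfacet
facet normal -0.195 0.291 -0.937
outer loop
vertex -1.481 1.697 -0.524
vertex -0.695 1.375 -0.788
vertex -1.518 1.045 -0.719
endloop
endfacet
facet normal -0.839 -0.111 0.532
outer loop
vertex -1.481 1.697 -0.524
vertex -1.518 1.045 -0.719
vertex -0.285 0.765 1.168
endloop
endfacet
facet normal -0.196 0.292 -0.936
outer loop
vertex -1.518 1.045 -0.719
vertex -0.695 1.375 -0.788
vertex -1.073 0.587 -0.955
endloop
endfacet
facet normal -0.608 -0.740 0.288
outer loop
vertex -1.518 1.045 -0.719
vertex -1.073 0.587 -0.955
vertex -0.285 0.765 1.168
endloop
endfacet
facet normal -0.195 0.292 -0.936
outer loop
vertex -1.073 0.587 -0.955
vertex -0.695 1.375 -0.788
vertex -0.406 0.59 -1.093
endloop
endfacet
facet normal 0.020 -0.997 0.076
outer loop
vertex -1.073 0.587 -0.955
vertex -0.406 0.59 -1.093
vertex -0.285 0.765 1.168
endloop
endfacet
facet normal -0.196 0.291 -0.936
outer loop
vertex -0.406 0.59 -1.093
vertex -0.695 1.375 -0.788
vertex 0.092 1.054 -1.053
endloop
endfacet
facet normal 0.681 -0.732 0.020
outer loop
vertex -0.406 0.59 -1.093
vertex 0.092 1.054 -1.053
vertex -0.285 0.765 1.168
endloop
endfacet
facet normal -0.196 0.292 -0.936
outer loop
vertex 0.092 1.054 -1.053
vertex -0.695 1.375 -0.788
vertex 0.129 1.705 -0.858
endloop
endfacet
facet normal 0.983 -0.102 0.154
outer loop
vertex 0.092 1.054 -1.053
vertex 0.129 1.705 -0.858
vertex -0.285 0.765 1.168
endloop
endfacet

endsolid


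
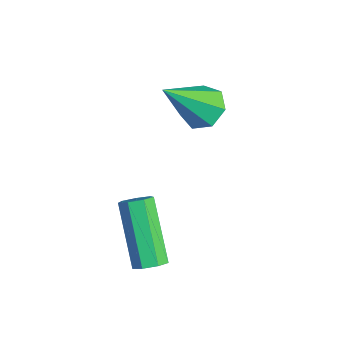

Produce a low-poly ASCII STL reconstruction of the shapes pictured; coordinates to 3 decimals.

solid 
facet normal -0.142 0.636 -0.759
outer loop
vertex -1.688 0.366 1.201
vertex -2.264 -0.073 0.941
vertex -2.295 0.513 1.438
endloop
endfacet
facet normal 0.417 0.510 0.752
outer loop
vertex -1.688 0.366 1.201
vertex -2.295 0.513 1.438
vertex -1.956 -1.447 2.579
endloop
endfacet
facet normal -0.142 0.636 -0.759
outer loop
vertex -2.295 0.513 1.438
vertex -2.264 -0.073 0.941
vertex -2.878 0.219 1.301
endloop
endfacet
facet normal -0.399 0.409 0.821
outer loop
vertex -2.295 0.513 1.438
vertex -2.878 0.219 1.301
vertex -1.956 -1.447 2.579
endloop
endfacet
facet normal -0.142 0.636 -0.759
outer loop
vertex -2.878 0.219 1.301
vertex -2.264 -0.073 0.941
vertex -2.999 -0.296 0.892
endloop
endfacet
facet normal -0.883 -0.147 0.446
outer loop
vertex -2.878 0.219 1.301
vertex -2.999 -0.296 0.892
vertex -1.956 -1.447 2.579
endloop
endfacet
facet normal -0.142 0.636 -0.759
outer loop
vertex -2.999 -0.296 0.892
vertex -2.264 -0.073 0.941
vertex -2.566 -0.643 0.52
endloop
endfacet
facet normal -0.669 -0.738 -0.090
outer loop
vertex -2.999 -0.296 0.892
vertex -2.566 -0.643 0.52
vertex -1.956 -1.447 2.579
endloop
endfacet
facet normal -0.142 0.636 -0.759
outer loop
vertex -2.566 -0.643 0.52
vertex -2.264 -0.073 0.941
vertex -1.905 -0.561 0.465
endloop
endfacet
facet normal 0.082 -0.920 -0.384
outer loop
vertex -2.566 -0.643 0.52
vertex -1.905 -0.561 0.465
vertex -1.956 -1.447 2.579
endloop
endfacet
facet normal -0.142 0.636 -0.759
outer loop
vertex -1.905 -0.561 0.465
vertex -2.264 -0.073 0.941
vertex -1.514 -0.112 0.768
endloop
endfacet
facet normal 0.804 -0.556 -0.213
outer loop
vertex -1.905 -0.561 0.465
vertex -1.514 -0.112 0.768
vertex -1.956 -1.447 2.579
endloop
endfacet
facet normal -0.142 0.636 -0.759
outer loop
vertex -1.514 -0.112 0.768
vertex -2.264 -0.073 0.941
vertex -1.688 0.366 1.201
endloop
endfacet
facet normal 0.953 0.082 0.293
outer loop
vertex -1.514 -0.112 0.768
vertex -1.688 0.366 1.201
vertex -1.956 -1.447 2.579
endloop
endfacet
facet normal 0.688 -0.084 -0.721
outer loop
vertex 1.648 -3.079 -1.382
vertex 1.279 -3.16 -1.725
vertex 1.486 -2.717 -1.579
endloop
endfacet
facet normal 0.627 0.570 0.531
outer loop
vertex 1.648 -3.079 -1.382
vertex 1.486 -2.717 -1.579
vertex 0.191 -2.899 0.147
endloop
endfacet
facet normal 0.626 0.572 0.530
outer loop
vertex 0.191 -2.899 0.147
vertex 1.486 -2.717 -1.579
vertex 0.028 -2.538 -0.05
endloop
endfacet
facet normal -0.686 0.084 0.722
outer loop
vertex 0.191 -2.899 0.147
vertex 0.028 -2.538 -0.05
vertex -0.179 -2.98 -0.195
endloop
endfacet
facet normal 0.687 -0.083 -0.722
outer loop
vertex 1.486 -2.717 -1.579
vertex 1.279 -3.16 -1.725
vertex 1.168 -2.689 -1.885
endloop
endfacet
facet normal 0.104 0.994 -0.017
outer loop
vertex 1.486 -2.717 -1.579
vertex 1.168 -2.689 -1.885
vertex 0.028 -2.538 -0.05
endloop
endfacet
facet normal 0.106 0.994 -0.016
outer loop
vertex 0.028 -2.538 -0.05
vertex 1.168 -2.689 -1.885
vertex -0.29 -2.509 -0.356
endloop
endfacet
facet normal -0.687 0.085 0.722
outer loop
vertex 0.028 -2.538 -0.05
vertex -0.29 -2.509 -0.356
vertex -0.179 -2.98 -0.195
endloop
endfacet
facet normal 0.687 -0.083 -0.722
outer loop
vertex 1.168 -2.689 -1.885
vertex 1.279 -3.16 -1.725
vertex 0.933 -3.015 -2.071
endloop
endfacet
facet normal -0.495 0.671 -0.551
outer loop
vertex 1.168 -2.689 -1.885
vertex 0.933 -3.015 -2.071
vertex -0.29 -2.509 -0.356
endloop
endfacet
facet normal -0.497 0.670 -0.552
outer loop
vertex -0.29 -2.509 -0.356
vertex 0.933 -3.015 -2.071
vertex -0.524 -2.836 -0.542
endloop
endfacet
facet normal -0.689 0.084 0.720
outer loop
vertex -0.29 -2.509 -0.356
vertex -0.524 -2.836 -0.542
vertex -0.179 -2.98 -0.195
endloop
endfacet
facet normal 0.686 -0.085 -0.722
outer loop
vertex 0.933 -3.015 -2.071
vertex 1.279 -3.16 -1.725
vertex 0.959 -3.45 -1.995
endloop
endfacet
facet normal -0.724 -0.160 -0.671
outer loop
vertex 0.933 -3.015 -2.071
vertex 0.959 -3.45 -1.995
vertex -0.524 -2.836 -0.542
endloop
endfacet
facet normal -0.724 -0.159 -0.672
outer loop
vertex -0.524 -2.836 -0.542
vertex 0.959 -3.45 -1.995
vertex -0.499 -3.271 -0.466
endloop
endfacet
facet normal -0.688 0.086 0.720
outer loop
vertex -0.524 -2.836 -0.542
vertex -0.499 -3.271 -0.466
vertex -0.179 -2.98 -0.195
endloop
endfacet
facet normal 0.687 -0.086 -0.722
outer loop
vertex 0.959 -3.45 -1.995
vertex 1.279 -3.16 -1.725
vertex 1.225 -3.667 -1.716
endloop
endfacet
facet normal -0.407 -0.867 -0.287
outer loop
vertex 0.959 -3.45 -1.995
vertex 1.225 -3.667 -1.716
vertex -0.499 -3.271 -0.466
endloop
endfacet
facet normal -0.406 -0.869 -0.284
outer loop
vertex -0.499 -3.271 -0.466
vertex 1.225 -3.667 -1.716
vertex -0.232 -3.487 -0.187
endloop
endfacet
facet normal -0.687 0.083 0.722
outer loop
vertex -0.499 -3.271 -0.466
vertex -0.232 -3.487 -0.187
vertex -0.179 -2.98 -0.195
endloop
endfacet
facet normal 0.688 -0.086 -0.721
outer loop
vertex 1.225 -3.667 -1.716
vertex 1.279 -3.16 -1.725
vertex 1.532 -3.501 -1.443
endloop
endfacet
facet normal 0.218 -0.923 0.316
outer loop
vertex 1.225 -3.667 -1.716
vertex 1.532 -3.501 -1.443
vertex -0.232 -3.487 -0.187
endloop
endfacet
facet normal 0.217 -0.924 0.315
outer loop
vertex -0.232 -3.487 -0.187
vertex 1.532 -3.501 -1.443
vertex 0.075 -3.322 0.086
endloop
endfacet
facet normal -0.687 0.083 0.722
outer loop
vertex -0.232 -3.487 -0.187
vertex 0.075 -3.322 0.086
vertex -0.179 -2.98 -0.195
endloop
endfacet
facet normal 0.688 -0.085 -0.720
outer loop
vertex 1.532 -3.501 -1.443
vertex 1.279 -3.16 -1.725
vertex 1.648 -3.079 -1.382
endloop
endfacet
facet normal 0.677 -0.284 0.679
outer loop
vertex 1.532 -3.501 -1.443
vertex 1.648 -3.079 -1.382
vertex 0.075 -3.322 0.086
endloop
endfacet
facet normal 0.677 -0.284 0.679
outer loop
vertex 0.075 -3.322 0.086
vertex 1.648 -3.079 -1.382
vertex 0.191 -2.899 0.147
endloop
endfacet
facet normal -0.686 0.084 0.723
outer loop
vertex 0.075 -3.322 0.086
vertex 0.191 -2.899 0.147
vertex -0.179 -2.98 -0.195
endloop
endfacet

endsolid


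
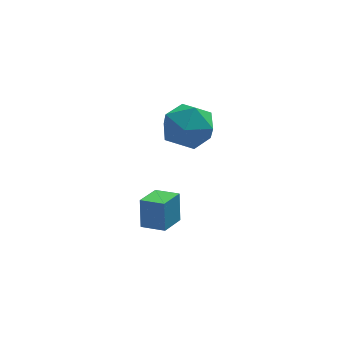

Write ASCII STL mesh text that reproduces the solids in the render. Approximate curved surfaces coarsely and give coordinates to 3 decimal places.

solid 
facet normal -0.578 -0.775 0.255
outer loop
vertex -0.521 -2.086 -2.384
vertex -1.361 -1.511 -2.541
vertex -0.553 -2.474 -3.635
endloop
endfacet
facet normal 0.816 -0.558 0.152
outer loop
vertex 0.181 -1.489 -3.959
vertex -0.521 -2.086 -2.384
vertex -0.553 -2.474 -3.635
endloop
endfacet
facet normal -0.578 -0.775 0.255
outer loop
vertex -0.553 -2.474 -3.635
vertex -1.361 -1.511 -2.541
vertex -1.393 -1.899 -3.792
endloop
endfacet
facet normal -0.024 -0.296 -0.955
outer loop
vertex -1.393 -1.899 -3.792
vertex 0.181 -1.489 -3.959
vertex -0.553 -2.474 -3.635
endloop
endfacet
facet normal 0.024 0.296 0.955
outer loop
vertex -0.521 -2.086 -2.384
vertex -0.627 -0.526 -2.865
vertex -1.361 -1.511 -2.541
endloop
endfacet
facet normal 0.816 -0.558 0.152
outer loop
vertex 0.213 -1.101 -2.708
vertex -0.521 -2.086 -2.384
vertex 0.181 -1.489 -3.959
endloop
endfacet
facet normal 0.024 0.296 0.955
outer loop
vertex 0.213 -1.101 -2.708
vertex -0.627 -0.526 -2.865
vertex -0.521 -2.086 -2.384
endloop
endfacet
facet normal -0.816 0.558 -0.152
outer loop
vertex -1.361 -1.511 -2.541
vertex -0.627 -0.526 -2.865
vertex -1.393 -1.899 -3.792
endloop
endfacet
facet normal -0.024 -0.296 -0.955
outer loop
vertex -0.659 -0.914 -4.116
vertex 0.181 -1.489 -3.959
vertex -1.393 -1.899 -3.792
endloop
endfacet
facet normal -0.816 0.558 -0.152
outer loop
vertex -1.393 -1.899 -3.792
vertex -0.627 -0.526 -2.865
vertex -0.659 -0.914 -4.116
endloop
endfacet
facet normal 0.578 0.775 -0.255
outer loop
vertex -0.659 -0.914 -4.116
vertex 0.213 -1.101 -2.708
vertex 0.181 -1.489 -3.959
endloop
endfacet
facet normal 0.578 0.775 -0.255
outer loop
vertex -0.627 -0.526 -2.865
vertex 0.213 -1.101 -2.708
vertex -0.659 -0.914 -4.116
endloop
endfacet
facet normal -0.992 0.116 0.048
outer loop
vertex -0.254 -0.275 0.822
vertex -0.39 -1.423 0.796
vertex -0.277 -0.877 1.809
endloop
endfacet
facet normal -0.657 0.651 0.382
outer loop
vertex -0.254 -0.275 0.822
vertex -0.277 -0.877 1.809
vertex 0.49 -0.022 1.671
endloop
endfacet
facet normal -0.227 0.970 -0.090
outer loop
vertex -0.254 -0.275 0.822
vertex 0.49 -0.022 1.671
vertex 0.851 -0.04 0.572
endloop
endfacet
facet normal -0.296 0.633 -0.715
outer loop
vertex -0.254 -0.275 0.822
vertex 0.851 -0.04 0.572
vertex 0.306 -0.906 0.031
endloop
endfacet
facet normal -0.770 0.105 -0.629
outer loop
vertex -0.254 -0.275 0.822
vertex 0.306 -0.906 0.031
vertex -0.39 -1.423 0.796
endloop
endfacet
facet normal -0.249 0.368 0.896
outer loop
vertex 0.49 -0.022 1.671
vertex -0.277 -0.877 1.809
vertex 0.814 -1.014 2.169
endloop
endfacet
facet normal -0.792 -0.496 0.356
outer loop
vertex -0.277 -0.877 1.809
vertex -0.39 -1.423 0.796
vertex 0.269 -1.88 1.628
endloop
endfacet
facet normal -0.433 -0.513 -0.741
outer loop
vertex -0.39 -1.423 0.796
vertex 0.306 -0.906 0.031
vertex 0.63 -1.898 0.529
endloop
endfacet
facet normal 0.333 0.340 -0.880
outer loop
vertex 0.306 -0.906 0.031
vertex 0.851 -0.04 0.572
vertex 1.397 -1.043 0.391
endloop
endfacet
facet normal 0.447 0.885 0.132
outer loop
vertex 0.851 -0.04 0.572
vertex 0.49 -0.022 1.671
vertex 1.51 -0.497 1.404
endloop
endfacet
facet normal 0.296 -0.633 0.715
outer loop
vertex 1.374 -1.645 1.378
vertex 0.814 -1.014 2.169
vertex 0.269 -1.88 1.628
endloop
endfacet
facet normal 0.227 -0.970 0.090
outer loop
vertex 1.374 -1.645 1.378
vertex 0.269 -1.88 1.628
vertex 0.63 -1.898 0.529
endloop
endfacet
facet normal 0.657 -0.651 -0.382
outer loop
vertex 1.374 -1.645 1.378
vertex 0.63 -1.898 0.529
vertex 1.397 -1.043 0.391
endloop
endfacet
facet normal 0.992 -0.116 -0.048
outer loop
vertex 1.374 -1.645 1.378
vertex 1.397 -1.043 0.391
vertex 1.51 -0.497 1.404
endloop
endfacet
facet normal 0.770 -0.105 0.629
outer loop
vertex 1.374 -1.645 1.378
vertex 1.51 -0.497 1.404
vertex 0.814 -1.014 2.169
endloop
endfacet
facet normal -0.333 -0.340 0.880
outer loop
vertex 0.269 -1.88 1.628
vertex 0.814 -1.014 2.169
vertex -0.277 -0.877 1.809
endloop
endfacet
facet normal -0.447 -0.885 -0.132
outer loop
vertex 0.63 -1.898 0.529
vertex 0.269 -1.88 1.628
vertex -0.39 -1.423 0.796
endloop
endfacet
facet normal 0.249 -0.368 -0.896
outer loop
vertex 1.397 -1.043 0.391
vertex 0.63 -1.898 0.529
vertex 0.306 -0.906 0.031
endloop
endfacet
facet normal 0.792 0.496 -0.356
outer loop
vertex 1.51 -0.497 1.404
vertex 1.397 -1.043 0.391
vertex 0.851 -0.04 0.572
endloop
endfacet
facet normal 0.433 0.513 0.741
outer loop
vertex 0.814 -1.014 2.169
vertex 1.51 -0.497 1.404
vertex 0.49 -0.022 1.671
endloop
endfacet

endsolid


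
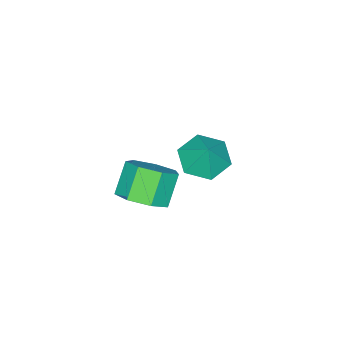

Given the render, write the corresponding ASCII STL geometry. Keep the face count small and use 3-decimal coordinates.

solid 
facet normal 0.613 0.113 -0.782
outer loop
vertex 3.008 -1.093 -2.538
vertex 2.25 -1.052 -3.126
vertex 2.695 -0.332 -2.673
endloop
endfacet
facet normal 0.695 0.393 0.602
outer loop
vertex 3.008 -1.093 -2.538
vertex 2.695 -0.332 -2.673
vertex 2.168 -1.248 -1.466
endloop
endfacet
facet normal 0.695 0.393 0.602
outer loop
vertex 2.168 -1.248 -1.466
vertex 2.695 -0.332 -2.673
vertex 1.855 -0.488 -1.601
endloop
endfacet
facet normal -0.613 -0.113 0.782
outer loop
vertex 2.168 -1.248 -1.466
vertex 1.855 -0.488 -1.601
vertex 1.41 -1.208 -2.054
endloop
endfacet
facet normal 0.613 0.113 -0.782
outer loop
vertex 2.695 -0.332 -2.673
vertex 2.25 -1.052 -3.126
vertex 2.047 -0.114 -3.149
endloop
endfacet
facet normal 0.140 0.958 0.249
outer loop
vertex 2.695 -0.332 -2.673
vertex 2.047 -0.114 -3.149
vertex 1.855 -0.488 -1.601
endloop
endfacet
facet normal 0.141 0.958 0.249
outer loop
vertex 1.855 -0.488 -1.601
vertex 2.047 -0.114 -3.149
vertex 1.207 -0.269 -2.077
endloop
endfacet
facet normal -0.613 -0.113 0.782
outer loop
vertex 1.855 -0.488 -1.601
vertex 1.207 -0.269 -2.077
vertex 1.41 -1.208 -2.054
endloop
endfacet
facet normal 0.613 0.113 -0.782
outer loop
vertex 2.047 -0.114 -3.149
vertex 2.25 -1.052 -3.126
vertex 1.552 -0.603 -3.608
endloop
endfacet
facet normal -0.521 0.802 -0.292
outer loop
vertex 2.047 -0.114 -3.149
vertex 1.552 -0.603 -3.608
vertex 1.207 -0.269 -2.077
endloop
endfacet
facet normal -0.521 0.802 -0.292
outer loop
vertex 1.207 -0.269 -2.077
vertex 1.552 -0.603 -3.608
vertex 0.712 -0.758 -2.536
endloop
endfacet
facet normal -0.613 -0.113 0.782
outer loop
vertex 1.207 -0.269 -2.077
vertex 0.712 -0.758 -2.536
vertex 1.41 -1.208 -2.054
endloop
endfacet
facet normal 0.612 0.112 -0.783
outer loop
vertex 1.552 -0.603 -3.608
vertex 2.25 -1.052 -3.126
vertex 1.582 -1.43 -3.703
endloop
endfacet
facet normal -0.789 0.042 -0.613
outer loop
vertex 1.552 -0.603 -3.608
vertex 1.582 -1.43 -3.703
vertex 0.712 -0.758 -2.536
endloop
endfacet
facet normal -0.789 0.041 -0.612
outer loop
vertex 0.712 -0.758 -2.536
vertex 1.582 -1.43 -3.703
vertex 0.743 -1.585 -2.632
endloop
endfacet
facet normal -0.613 -0.114 0.782
outer loop
vertex 0.712 -0.758 -2.536
vertex 0.743 -1.585 -2.632
vertex 1.41 -1.208 -2.054
endloop
endfacet
facet normal 0.612 0.112 -0.783
outer loop
vertex 1.582 -1.43 -3.703
vertex 2.25 -1.052 -3.126
vertex 2.115 -1.973 -3.364
endloop
endfacet
facet normal -0.464 -0.750 -0.472
outer loop
vertex 1.582 -1.43 -3.703
vertex 2.115 -1.973 -3.364
vertex 0.743 -1.585 -2.632
endloop
endfacet
facet normal -0.464 -0.750 -0.472
outer loop
vertex 0.743 -1.585 -2.632
vertex 2.115 -1.973 -3.364
vertex 1.276 -2.128 -2.293
endloop
endfacet
facet normal -0.613 -0.114 0.782
outer loop
vertex 0.743 -1.585 -2.632
vertex 1.276 -2.128 -2.293
vertex 1.41 -1.208 -2.054
endloop
endfacet
facet normal 0.612 0.113 -0.783
outer loop
vertex 2.115 -1.973 -3.364
vertex 2.25 -1.052 -3.126
vertex 2.75 -1.823 -2.846
endloop
endfacet
facet normal 0.211 -0.977 0.024
outer loop
vertex 2.115 -1.973 -3.364
vertex 2.75 -1.823 -2.846
vertex 1.276 -2.128 -2.293
endloop
endfacet
facet normal 0.211 -0.977 0.024
outer loop
vertex 1.276 -2.128 -2.293
vertex 2.75 -1.823 -2.846
vertex 1.91 -1.978 -1.774
endloop
endfacet
facet normal -0.613 -0.114 0.782
outer loop
vertex 1.276 -2.128 -2.293
vertex 1.91 -1.978 -1.774
vertex 1.41 -1.208 -2.054
endloop
endfacet
facet normal 0.613 0.113 -0.782
outer loop
vertex 2.75 -1.823 -2.846
vertex 2.25 -1.052 -3.126
vertex 3.008 -1.093 -2.538
endloop
endfacet
facet normal 0.727 -0.469 0.502
outer loop
vertex 2.75 -1.823 -2.846
vertex 3.008 -1.093 -2.538
vertex 1.91 -1.978 -1.774
endloop
endfacet
facet normal 0.727 -0.469 0.502
outer loop
vertex 1.91 -1.978 -1.774
vertex 3.008 -1.093 -2.538
vertex 2.168 -1.248 -1.466
endloop
endfacet
facet normal -0.613 -0.113 0.782
outer loop
vertex 1.91 -1.978 -1.774
vertex 2.168 -1.248 -1.466
vertex 1.41 -1.208 -2.054
endloop
endfacet
facet normal -0.353 -0.384 -0.853
outer loop
vertex -0.898 -1.562 -4.388
vertex -1.841 -1.35 -4.093
vertex -1.31 -0.67 -4.619
endloop
endfacet
facet normal 0.892 0.439 0.105
outer loop
vertex -0.898 -1.562 -4.388
vertex -1.31 -0.67 -4.619
vertex -1.399 -0.87 -3.027
endloop
endfacet
facet normal -0.354 -0.384 -0.853
outer loop
vertex -1.31 -0.67 -4.619
vertex -1.841 -1.35 -4.093
vertex -2.253 -0.457 -4.324
endloop
endfacet
facet normal 0.258 0.957 0.135
outer loop
vertex -1.31 -0.67 -4.619
vertex -2.253 -0.457 -4.324
vertex -1.399 -0.87 -3.027
endloop
endfacet
facet normal -0.353 -0.384 -0.853
outer loop
vertex -2.253 -0.457 -4.324
vertex -1.841 -1.35 -4.093
vertex -2.783 -1.137 -3.799
endloop
endfacet
facet normal -0.432 0.737 0.519
outer loop
vertex -2.253 -0.457 -4.324
vertex -2.783 -1.137 -3.799
vertex -1.399 -0.87 -3.027
endloop
endfacet
facet normal -0.353 -0.384 -0.853
outer loop
vertex -2.783 -1.137 -3.799
vertex -1.841 -1.35 -4.093
vertex -2.371 -2.03 -3.568
endloop
endfacet
facet normal -0.487 0.001 0.873
outer loop
vertex -2.783 -1.137 -3.799
vertex -2.371 -2.03 -3.568
vertex -1.399 -0.87 -3.027
endloop
endfacet
facet normal -0.353 -0.384 -0.853
outer loop
vertex -2.371 -2.03 -3.568
vertex -1.841 -1.35 -4.093
vertex -1.429 -2.243 -3.862
endloop
endfacet
facet normal 0.147 -0.516 0.844
outer loop
vertex -2.371 -2.03 -3.568
vertex -1.429 -2.243 -3.862
vertex -1.399 -0.87 -3.027
endloop
endfacet
facet normal -0.353 -0.384 -0.853
outer loop
vertex -1.429 -2.243 -3.862
vertex -1.841 -1.35 -4.093
vertex -0.898 -1.562 -4.388
endloop
endfacet
facet normal 0.837 -0.298 0.459
outer loop
vertex -1.429 -2.243 -3.862
vertex -0.898 -1.562 -4.388
vertex -1.399 -0.87 -3.027
endloop
endfacet

endsolid


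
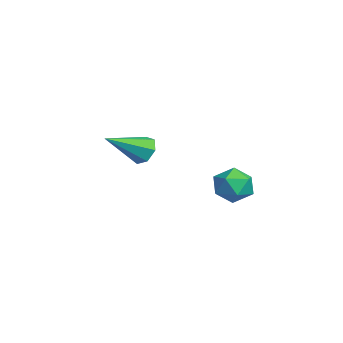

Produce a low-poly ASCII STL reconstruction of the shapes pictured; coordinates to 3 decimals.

solid 
facet normal -0.299 0.824 -0.481
outer loop
vertex -1.462 -0.058 -2.645
vertex -2.108 -0.417 -2.859
vertex -1.979 0.0 -2.225
endloop
endfacet
facet normal 0.625 0.269 0.733
outer loop
vertex -1.462 -0.058 -2.645
vertex -1.979 0.0 -2.225
vertex -1.492 -2.123 -1.861
endloop
endfacet
facet normal -0.297 0.824 -0.482
outer loop
vertex -1.979 0.0 -2.225
vertex -2.108 -0.417 -2.859
vertex -2.593 -0.255 -2.283
endloop
endfacet
facet normal -0.148 0.134 0.980
outer loop
vertex -1.979 0.0 -2.225
vertex -2.593 -0.255 -2.283
vertex -1.492 -2.123 -1.861
endloop
endfacet
facet normal -0.298 0.824 -0.482
outer loop
vertex -2.593 -0.255 -2.283
vertex -2.108 -0.417 -2.859
vertex -2.843 -0.633 -2.774
endloop
endfacet
facet normal -0.738 -0.298 0.605
outer loop
vertex -2.593 -0.255 -2.283
vertex -2.843 -0.633 -2.774
vertex -1.492 -2.123 -1.861
endloop
endfacet
facet normal -0.298 0.824 -0.482
outer loop
vertex -2.843 -0.633 -2.774
vertex -2.108 -0.417 -2.859
vertex -2.539 -0.848 -3.33
endloop
endfacet
facet normal -0.701 -0.704 -0.111
outer loop
vertex -2.843 -0.633 -2.774
vertex -2.539 -0.848 -3.33
vertex -1.492 -2.123 -1.861
endloop
endfacet
facet normal -0.297 0.824 -0.483
outer loop
vertex -2.539 -0.848 -3.33
vertex -2.108 -0.417 -2.859
vertex -1.911 -0.739 -3.53
endloop
endfacet
facet normal -0.065 -0.776 -0.627
outer loop
vertex -2.539 -0.848 -3.33
vertex -1.911 -0.739 -3.53
vertex -1.492 -2.123 -1.861
endloop
endfacet
facet normal -0.298 0.824 -0.483
outer loop
vertex -1.911 -0.739 -3.53
vertex -2.108 -0.417 -2.859
vertex -1.432 -0.387 -3.225
endloop
endfacet
facet normal 0.692 -0.461 -0.556
outer loop
vertex -1.911 -0.739 -3.53
vertex -1.432 -0.387 -3.225
vertex -1.492 -2.123 -1.861
endloop
endfacet
facet normal -0.298 0.824 -0.483
outer loop
vertex -1.432 -0.387 -3.225
vertex -2.108 -0.417 -2.859
vertex -1.462 -0.058 -2.645
endloop
endfacet
facet normal 0.999 0.004 0.049
outer loop
vertex -1.432 -0.387 -3.225
vertex -1.462 -0.058 -2.645
vertex -1.492 -2.123 -1.861
endloop
endfacet
facet normal -0.008 0.639 0.769
outer loop
vertex 2.614 3.035 -2.788
vertex 2.724 2.329 -2.2
vertex 3.465 2.759 -2.55
endloop
endfacet
facet normal 0.257 0.949 0.182
outer loop
vertex 2.614 3.035 -2.788
vertex 3.465 2.759 -2.55
vertex 3.279 2.978 -3.43
endloop
endfacet
facet normal -0.240 0.913 -0.330
outer loop
vertex 2.614 3.035 -2.788
vertex 3.279 2.978 -3.43
vertex 2.423 2.683 -3.623
endloop
endfacet
facet normal -0.812 0.581 -0.059
outer loop
vertex 2.614 3.035 -2.788
vertex 2.423 2.683 -3.623
vertex 2.081 2.282 -2.862
endloop
endfacet
facet normal -0.668 0.412 0.620
outer loop
vertex 2.614 3.035 -2.788
vertex 2.081 2.282 -2.862
vertex 2.724 2.329 -2.2
endloop
endfacet
facet normal 0.822 0.569 -0.032
outer loop
vertex 3.279 2.978 -3.43
vertex 3.465 2.759 -2.55
vertex 3.799 2.238 -3.238
endloop
endfacet
facet normal 0.393 0.069 0.917
outer loop
vertex 3.465 2.759 -2.55
vertex 2.724 2.329 -2.2
vertex 3.457 1.837 -2.477
endloop
endfacet
facet normal -0.674 -0.298 0.676
outer loop
vertex 2.724 2.329 -2.2
vertex 2.081 2.282 -2.862
vertex 2.601 1.542 -2.67
endloop
endfacet
facet normal -0.907 -0.025 -0.421
outer loop
vertex 2.081 2.282 -2.862
vertex 2.423 2.683 -3.623
vertex 2.415 1.761 -3.55
endloop
endfacet
facet normal 0.018 0.511 -0.860
outer loop
vertex 2.423 2.683 -3.623
vertex 3.279 2.978 -3.43
vertex 3.156 2.191 -3.9
endloop
endfacet
facet normal 0.812 -0.581 0.059
outer loop
vertex 3.266 1.485 -3.312
vertex 3.799 2.238 -3.238
vertex 3.457 1.837 -2.477
endloop
endfacet
facet normal 0.240 -0.913 0.330
outer loop
vertex 3.266 1.485 -3.312
vertex 3.457 1.837 -2.477
vertex 2.601 1.542 -2.67
endloop
endfacet
facet normal -0.257 -0.949 -0.182
outer loop
vertex 3.266 1.485 -3.312
vertex 2.601 1.542 -2.67
vertex 2.415 1.761 -3.55
endloop
endfacet
facet normal 0.008 -0.639 -0.769
outer loop
vertex 3.266 1.485 -3.312
vertex 2.415 1.761 -3.55
vertex 3.156 2.191 -3.9
endloop
endfacet
facet normal 0.668 -0.412 -0.620
outer loop
vertex 3.266 1.485 -3.312
vertex 3.156 2.191 -3.9
vertex 3.799 2.238 -3.238
endloop
endfacet
facet normal 0.907 0.025 0.421
outer loop
vertex 3.457 1.837 -2.477
vertex 3.799 2.238 -3.238
vertex 3.465 2.759 -2.55
endloop
endfacet
facet normal -0.018 -0.511 0.860
outer loop
vertex 2.601 1.542 -2.67
vertex 3.457 1.837 -2.477
vertex 2.724 2.329 -2.2
endloop
endfacet
facet normal -0.822 -0.569 0.032
outer loop
vertex 2.415 1.761 -3.55
vertex 2.601 1.542 -2.67
vertex 2.081 2.282 -2.862
endloop
endfacet
facet normal -0.393 -0.069 -0.917
outer loop
vertex 3.156 2.191 -3.9
vertex 2.415 1.761 -3.55
vertex 2.423 2.683 -3.623
endloop
endfacet
facet normal 0.674 0.298 -0.676
outer loop
vertex 3.799 2.238 -3.238
vertex 3.156 2.191 -3.9
vertex 3.279 2.978 -3.43
endloop
endfacet

endsolid


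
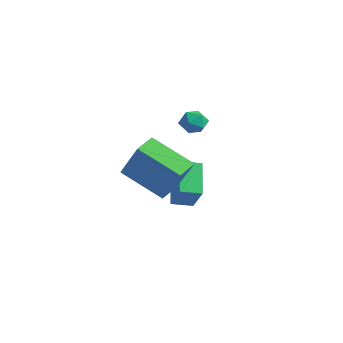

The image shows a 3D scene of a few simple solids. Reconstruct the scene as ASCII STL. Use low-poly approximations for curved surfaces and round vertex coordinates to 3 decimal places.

solid 
facet normal -0.529 -0.827 0.192
outer loop
vertex -0.409 0.733 -1.281
vertex -1.506 1.695 -0.159
vertex -1.388 1.07 -2.527
endloop
endfacet
facet normal 0.596 -0.523 -0.610
outer loop
vertex -0.854 1.905 -2.721
vertex -0.409 0.733 -1.281
vertex -1.388 1.07 -2.527
endloop
endfacet
facet normal -0.528 -0.827 0.192
outer loop
vertex -1.388 1.07 -2.527
vertex -1.506 1.695 -0.159
vertex -2.485 2.031 -1.406
endloop
endfacet
facet normal -0.604 0.208 -0.769
outer loop
vertex -2.485 2.031 -1.406
vertex -0.854 1.905 -2.721
vertex -1.388 1.07 -2.527
endloop
endfacet
facet normal 0.604 -0.208 0.769
outer loop
vertex -0.409 0.733 -1.281
vertex -0.972 2.53 -0.353
vertex -1.506 1.695 -0.159
endloop
endfacet
facet normal 0.597 -0.522 -0.609
outer loop
vertex 0.125 1.569 -1.474
vertex -0.409 0.733 -1.281
vertex -0.854 1.905 -2.721
endloop
endfacet
facet normal 0.604 -0.208 0.769
outer loop
vertex 0.125 1.569 -1.474
vertex -0.972 2.53 -0.353
vertex -0.409 0.733 -1.281
endloop
endfacet
facet normal -0.596 0.523 0.609
outer loop
vertex -1.506 1.695 -0.159
vertex -0.972 2.53 -0.353
vertex -2.485 2.031 -1.406
endloop
endfacet
facet normal -0.604 0.208 -0.769
outer loop
vertex -1.951 2.867 -1.599
vertex -0.854 1.905 -2.721
vertex -2.485 2.031 -1.406
endloop
endfacet
facet normal -0.597 0.522 0.610
outer loop
vertex -2.485 2.031 -1.406
vertex -0.972 2.53 -0.353
vertex -1.951 2.867 -1.599
endloop
endfacet
facet normal 0.529 0.827 -0.192
outer loop
vertex -1.951 2.867 -1.599
vertex 0.125 1.569 -1.474
vertex -0.854 1.905 -2.721
endloop
endfacet
facet normal 0.529 0.827 -0.192
outer loop
vertex -0.972 2.53 -0.353
vertex 0.125 1.569 -1.474
vertex -1.951 2.867 -1.599
endloop
endfacet
facet normal -0.751 -0.494 0.438
outer loop
vertex 0.723 -0.016 3.834
vertex 1.024 -0.601 3.691
vertex 1.157 -0.288 4.272
endloop
endfacet
facet normal -0.656 0.145 0.740
outer loop
vertex 0.723 -0.016 3.834
vertex 1.157 -0.288 4.272
vertex 1.169 0.374 4.153
endloop
endfacet
facet normal -0.730 0.642 0.235
outer loop
vertex 0.723 -0.016 3.834
vertex 1.169 0.374 4.153
vertex 1.044 0.471 3.499
endloop
endfacet
facet normal -0.870 0.310 -0.383
outer loop
vertex 0.723 -0.016 3.834
vertex 1.044 0.471 3.499
vertex 0.955 -0.131 3.213
endloop
endfacet
facet normal -0.883 -0.392 -0.258
outer loop
vertex 0.723 -0.016 3.834
vertex 0.955 -0.131 3.213
vertex 1.024 -0.601 3.691
endloop
endfacet
facet normal 0.013 0.177 0.984
outer loop
vertex 1.169 0.374 4.153
vertex 1.157 -0.288 4.272
vertex 1.745 0.031 4.207
endloop
endfacet
facet normal -0.139 -0.858 0.494
outer loop
vertex 1.157 -0.288 4.272
vertex 1.024 -0.601 3.691
vertex 1.656 -0.571 3.921
endloop
endfacet
facet normal -0.353 -0.692 -0.630
outer loop
vertex 1.024 -0.601 3.691
vertex 0.955 -0.131 3.213
vertex 1.531 -0.474 3.267
endloop
endfacet
facet normal -0.333 0.444 -0.832
outer loop
vertex 0.955 -0.131 3.213
vertex 1.044 0.471 3.499
vertex 1.543 0.188 3.148
endloop
endfacet
facet normal -0.107 0.980 0.166
outer loop
vertex 1.044 0.471 3.499
vertex 1.169 0.374 4.153
vertex 1.676 0.501 3.729
endloop
endfacet
facet normal 0.870 -0.310 0.383
outer loop
vertex 1.977 -0.084 3.586
vertex 1.745 0.031 4.207
vertex 1.656 -0.571 3.921
endloop
endfacet
facet normal 0.730 -0.642 -0.235
outer loop
vertex 1.977 -0.084 3.586
vertex 1.656 -0.571 3.921
vertex 1.531 -0.474 3.267
endloop
endfacet
facet normal 0.656 -0.145 -0.740
outer loop
vertex 1.977 -0.084 3.586
vertex 1.531 -0.474 3.267
vertex 1.543 0.188 3.148
endloop
endfacet
facet normal 0.751 0.494 -0.438
outer loop
vertex 1.977 -0.084 3.586
vertex 1.543 0.188 3.148
vertex 1.676 0.501 3.729
endloop
endfacet
facet normal 0.883 0.392 0.258
outer loop
vertex 1.977 -0.084 3.586
vertex 1.676 0.501 3.729
vertex 1.745 0.031 4.207
endloop
endfacet
facet normal 0.333 -0.444 0.832
outer loop
vertex 1.656 -0.571 3.921
vertex 1.745 0.031 4.207
vertex 1.157 -0.288 4.272
endloop
endfacet
facet normal 0.107 -0.980 -0.166
outer loop
vertex 1.531 -0.474 3.267
vertex 1.656 -0.571 3.921
vertex 1.024 -0.601 3.691
endloop
endfacet
facet normal -0.013 -0.177 -0.984
outer loop
vertex 1.543 0.188 3.148
vertex 1.531 -0.474 3.267
vertex 0.955 -0.131 3.213
endloop
endfacet
facet normal 0.139 0.858 -0.494
outer loop
vertex 1.676 0.501 3.729
vertex 1.543 0.188 3.148
vertex 1.044 0.471 3.499
endloop
endfacet
facet normal 0.353 0.692 0.630
outer loop
vertex 1.745 0.031 4.207
vertex 1.676 0.501 3.729
vertex 1.169 0.374 4.153
endloop
endfacet
facet normal -0.543 0.019 -0.839
outer loop
vertex 0.369 -3.127 1.415
vertex 0.064 -2.114 1.635
vertex 2.1 -2.367 0.311
endloop
endfacet
facet normal 0.282 -0.938 -0.203
outer loop
vertex 3.236 -2.406 2.065
vertex 0.369 -3.127 1.415
vertex 2.1 -2.367 0.311
endloop
endfacet
facet normal -0.543 0.018 -0.839
outer loop
vertex 2.1 -2.367 0.311
vertex 0.064 -2.114 1.635
vertex 1.796 -1.354 0.53
endloop
endfacet
facet normal 0.791 0.346 -0.505
outer loop
vertex 1.796 -1.354 0.53
vertex 3.236 -2.406 2.065
vertex 2.1 -2.367 0.311
endloop
endfacet
facet normal -0.791 -0.348 0.504
outer loop
vertex 0.369 -3.127 1.415
vertex 1.2 -2.153 3.389
vertex 0.064 -2.114 1.635
endloop
endfacet
facet normal 0.282 -0.938 -0.203
outer loop
vertex 1.504 -3.166 3.17
vertex 0.369 -3.127 1.415
vertex 3.236 -2.406 2.065
endloop
endfacet
facet normal -0.791 -0.346 0.504
outer loop
vertex 1.504 -3.166 3.17
vertex 1.2 -2.153 3.389
vertex 0.369 -3.127 1.415
endloop
endfacet
facet normal -0.282 0.938 0.203
outer loop
vertex 0.064 -2.114 1.635
vertex 1.2 -2.153 3.389
vertex 1.796 -1.354 0.53
endloop
endfacet
facet normal 0.791 0.348 -0.504
outer loop
vertex 2.931 -1.393 2.285
vertex 3.236 -2.406 2.065
vertex 1.796 -1.354 0.53
endloop
endfacet
facet normal -0.282 0.938 0.203
outer loop
vertex 1.796 -1.354 0.53
vertex 1.2 -2.153 3.389
vertex 2.931 -1.393 2.285
endloop
endfacet
facet normal 0.544 -0.019 0.839
outer loop
vertex 2.931 -1.393 2.285
vertex 1.504 -3.166 3.17
vertex 3.236 -2.406 2.065
endloop
endfacet
facet normal 0.543 -0.018 0.839
outer loop
vertex 1.2 -2.153 3.389
vertex 1.504 -3.166 3.17
vertex 2.931 -1.393 2.285
endloop
endfacet

endsolid


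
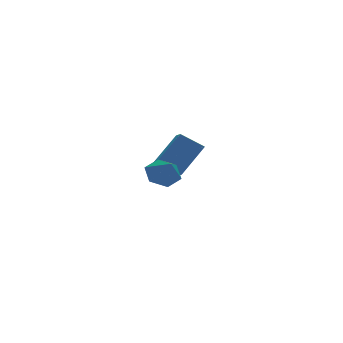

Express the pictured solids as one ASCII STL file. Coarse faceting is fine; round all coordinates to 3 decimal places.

solid 
facet normal 0.056 0.713 -0.699
outer loop
vertex -0.193 -1.955 3.01
vertex -0.987 -2.169 2.728
vertex -0.894 -1.567 3.349
endloop
endfacet
facet normal 0.466 0.073 0.882
outer loop
vertex -0.193 -1.955 3.01
vertex -0.894 -1.567 3.349
vertex -1.053 -3.011 3.552
endloop
endfacet
facet normal 0.056 0.713 -0.699
outer loop
vertex -0.894 -1.567 3.349
vertex -0.987 -2.169 2.728
vertex -1.689 -1.782 3.066
endloop
endfacet
facet normal -0.371 0.169 0.913
outer loop
vertex -0.894 -1.567 3.349
vertex -1.689 -1.782 3.066
vertex -1.053 -3.011 3.552
endloop
endfacet
facet normal 0.056 0.713 -0.699
outer loop
vertex -1.689 -1.782 3.066
vertex -0.987 -2.169 2.728
vertex -1.781 -2.384 2.445
endloop
endfacet
facet normal -0.867 -0.288 0.407
outer loop
vertex -1.689 -1.782 3.066
vertex -1.781 -2.384 2.445
vertex -1.053 -3.011 3.552
endloop
endfacet
facet normal 0.056 0.713 -0.699
outer loop
vertex -1.781 -2.384 2.445
vertex -0.987 -2.169 2.728
vertex -1.079 -2.771 2.106
endloop
endfacet
facet normal -0.526 -0.840 -0.130
outer loop
vertex -1.781 -2.384 2.445
vertex -1.079 -2.771 2.106
vertex -1.053 -3.011 3.552
endloop
endfacet
facet normal 0.057 0.713 -0.699
outer loop
vertex -1.079 -2.771 2.106
vertex -0.987 -2.169 2.728
vertex -0.285 -2.557 2.389
endloop
endfacet
facet normal 0.310 -0.937 -0.161
outer loop
vertex -1.079 -2.771 2.106
vertex -0.285 -2.557 2.389
vertex -1.053 -3.011 3.552
endloop
endfacet
facet normal 0.056 0.713 -0.699
outer loop
vertex -0.285 -2.557 2.389
vertex -0.987 -2.169 2.728
vertex -0.193 -1.955 3.01
endloop
endfacet
facet normal 0.807 -0.480 0.345
outer loop
vertex -0.285 -2.557 2.389
vertex -0.193 -1.955 3.01
vertex -1.053 -3.011 3.552
endloop
endfacet
facet normal -0.673 -0.115 -0.731
outer loop
vertex 1.789 3.519 1.17
vertex 2.067 4.427 0.771
vertex 2.76 2.874 0.377
endloop
endfacet
facet normal -0.269 -0.882 0.387
outer loop
vertex 4.153 3.113 1.889
vertex 1.789 3.519 1.17
vertex 2.76 2.874 0.377
endloop
endfacet
facet normal -0.673 -0.115 -0.731
outer loop
vertex 2.76 2.874 0.377
vertex 2.067 4.427 0.771
vertex 3.038 3.781 -0.022
endloop
endfacet
facet normal 0.689 -0.458 -0.562
outer loop
vertex 3.038 3.781 -0.022
vertex 4.153 3.113 1.889
vertex 2.76 2.874 0.377
endloop
endfacet
facet normal -0.689 0.458 0.562
outer loop
vertex 1.789 3.519 1.17
vertex 3.46 4.666 2.283
vertex 2.067 4.427 0.771
endloop
endfacet
facet normal -0.269 -0.881 0.388
outer loop
vertex 3.182 3.759 2.682
vertex 1.789 3.519 1.17
vertex 4.153 3.113 1.889
endloop
endfacet
facet normal -0.689 0.458 0.562
outer loop
vertex 3.182 3.759 2.682
vertex 3.46 4.666 2.283
vertex 1.789 3.519 1.17
endloop
endfacet
facet normal 0.270 0.881 -0.388
outer loop
vertex 2.067 4.427 0.771
vertex 3.46 4.666 2.283
vertex 3.038 3.781 -0.022
endloop
endfacet
facet normal 0.689 -0.458 -0.562
outer loop
vertex 4.431 4.021 1.49
vertex 4.153 3.113 1.889
vertex 3.038 3.781 -0.022
endloop
endfacet
facet normal 0.269 0.882 -0.388
outer loop
vertex 3.038 3.781 -0.022
vertex 3.46 4.666 2.283
vertex 4.431 4.021 1.49
endloop
endfacet
facet normal 0.673 0.115 0.731
outer loop
vertex 4.431 4.021 1.49
vertex 3.182 3.759 2.682
vertex 4.153 3.113 1.889
endloop
endfacet
facet normal 0.673 0.115 0.731
outer loop
vertex 3.46 4.666 2.283
vertex 3.182 3.759 2.682
vertex 4.431 4.021 1.49
endloop
endfacet

endsolid
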